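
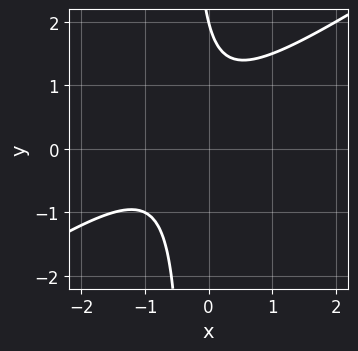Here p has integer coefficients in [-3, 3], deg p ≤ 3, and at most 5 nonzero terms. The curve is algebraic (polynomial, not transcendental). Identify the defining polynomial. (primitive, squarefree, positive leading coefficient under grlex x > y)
2*x^2 - 3*x*y + 2*x - y + 2

The degree is 2 — the shape is more complex than any degree-1 curve.
Against the integer gridlines: it misses every integer gridline on the x-axis; it crosses the y-axis at the gridline y = 2.
Putting this together gives p.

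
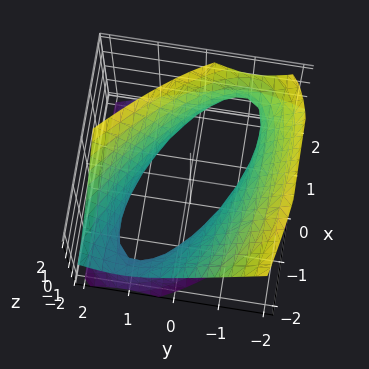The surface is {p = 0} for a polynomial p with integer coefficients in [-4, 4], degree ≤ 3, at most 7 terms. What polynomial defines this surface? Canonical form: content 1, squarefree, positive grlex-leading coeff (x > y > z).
x^2 + 3*x*y + 3*x*z + 3*y^2 - 3*z^2 - 3

Degree: the shape is more complex than any degree-1 surface, so deg p = 2.
Against the integer gridlines: among the integer gridlines, it crosses the y-axis at y ∈ {-1, 1}; no z-intercept at any integer in the box.
Putting this together gives p.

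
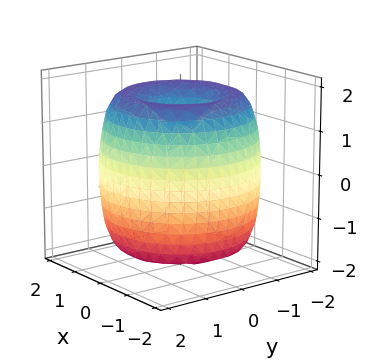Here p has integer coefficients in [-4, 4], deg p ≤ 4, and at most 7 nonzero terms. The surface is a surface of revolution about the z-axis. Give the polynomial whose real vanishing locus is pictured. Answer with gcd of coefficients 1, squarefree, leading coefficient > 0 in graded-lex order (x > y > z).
The degree is 4 — the shape is more complex than any degree-3 surface.
Symmetries: rotational symmetry about the z-axis ⇒ p depends on x, y only through x² + y².
Checking where it meets the axes: the z-axis gridline crossings are at z ∈ {-1, 1}; a circular section at z = -1 has radius between 1 and 2.
Solving for integer coefficients yields p as stated.

x^4 + 2*x^2*y^2 + y^4 - 3*x^2 - 3*y^2 + z^2 - 1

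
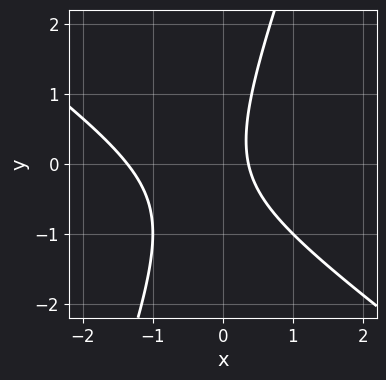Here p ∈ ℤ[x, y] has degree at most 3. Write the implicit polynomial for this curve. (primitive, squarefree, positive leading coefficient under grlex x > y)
2*x^2 + 2*x*y - y^2 + 2*x - 1

First, deg p = 2.
Next, against the integer gridlines: it misses every integer gridline on the y-axis.
Finally, putting this together gives p.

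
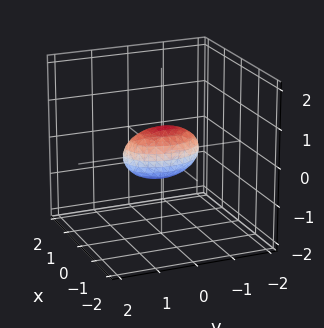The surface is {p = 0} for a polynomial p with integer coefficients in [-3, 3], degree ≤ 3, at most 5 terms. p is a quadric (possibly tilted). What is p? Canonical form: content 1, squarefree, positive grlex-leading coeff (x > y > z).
First, deg p = 2. A generic line meets the surface in up to 2 points.
Next, checking where it meets the axes: among the integer gridlines, it crosses the y-axis at y ∈ {-1, 1}.
Finally, assembling these constraints gives the stated polynomial.

2*x^2 + x*z + y^2 + 2*z^2 - 1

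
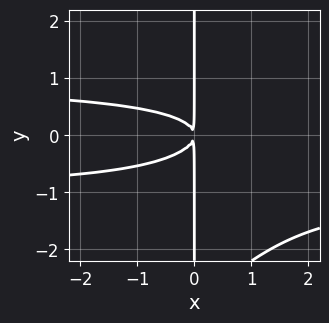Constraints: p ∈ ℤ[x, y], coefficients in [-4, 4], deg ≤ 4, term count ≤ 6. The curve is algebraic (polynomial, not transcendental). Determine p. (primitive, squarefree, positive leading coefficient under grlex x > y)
x^2*y^2 - x*y^3 - 3*x*y^2 - x^2

1. Degree: the shape is more complex than any degree-3 curve, so deg p = 4.
2. Reading off the gridlines: the visible y-axis segment lies entirely on the curve.
3. Solving for integer coefficients yields p as stated.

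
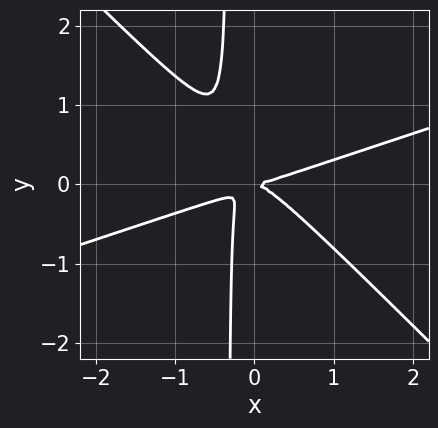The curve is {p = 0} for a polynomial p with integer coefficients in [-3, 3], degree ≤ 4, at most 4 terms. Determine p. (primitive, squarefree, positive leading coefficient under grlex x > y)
x^3 - 2*x^2*y - 3*x*y^2 - y^2

(a) deg p = 3. The shape is more complex than any degree-2 curve.
(b) Observable constraints: one x-axis crossing is at x = 0; it meets the y-axis at y = 0 (among the integer gridlines).
(c) These observations pin down the coefficients.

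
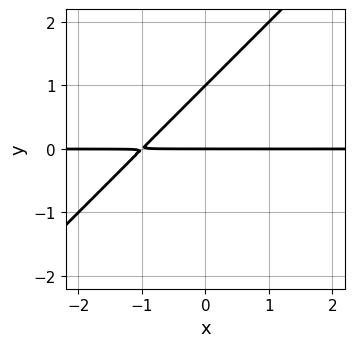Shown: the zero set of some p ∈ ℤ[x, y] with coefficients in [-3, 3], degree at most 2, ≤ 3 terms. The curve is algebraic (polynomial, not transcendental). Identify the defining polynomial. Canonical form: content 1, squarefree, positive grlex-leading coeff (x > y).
x*y - y^2 + y

1. deg p = 2. A generic line meets the curve in up to 2 points.
2. Reading off the gridlines: among the integer gridlines, it crosses the y-axis at y ∈ {0, 1}; the visible x-axis segment lies entirely on the curve.
3. Fitting integer coefficients to these (and the overall shape) gives p.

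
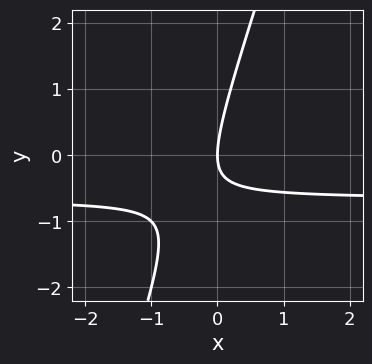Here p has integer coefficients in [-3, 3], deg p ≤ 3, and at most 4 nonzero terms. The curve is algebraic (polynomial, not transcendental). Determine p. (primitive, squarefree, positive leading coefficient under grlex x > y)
First, deg p = 2. No degree-1 curve has this shape.
Next, observable constraints: one y-axis crossing is at y = 0; it crosses the x-axis at the gridline x = 0.
Finally, fitting integer coefficients to these (and the overall shape) gives p.

3*x*y - y^2 + 2*x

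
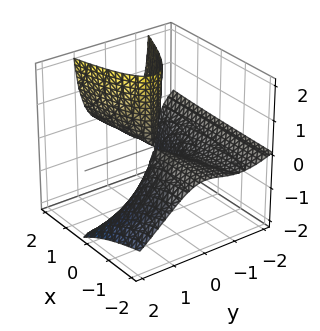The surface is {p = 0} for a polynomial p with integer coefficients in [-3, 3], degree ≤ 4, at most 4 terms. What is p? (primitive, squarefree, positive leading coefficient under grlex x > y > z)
y^3 + 2*y^2*z - 2*x*z + 2*y^2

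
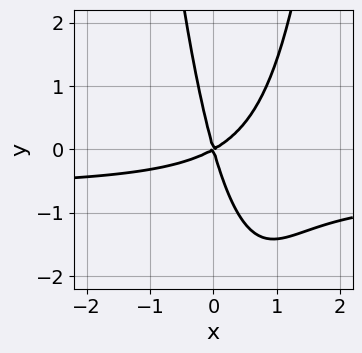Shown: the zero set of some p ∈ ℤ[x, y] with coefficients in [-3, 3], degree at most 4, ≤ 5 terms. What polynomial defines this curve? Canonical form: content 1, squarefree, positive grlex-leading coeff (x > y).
1. The degree is 3 — a generic line meets the curve in up to 3 points.
2. Observable constraints: it crosses the x-axis at the gridline x = 0; it crosses the y-axis at the gridline y = 0.
3. Matching integer coefficients to the picture gives p.

3*x^2*y + 2*x^2 - 3*x*y - y^2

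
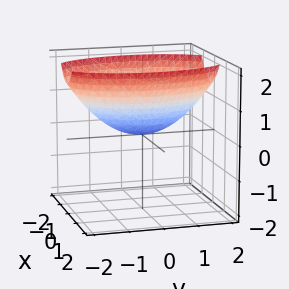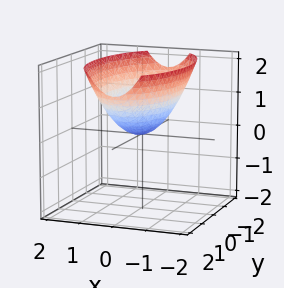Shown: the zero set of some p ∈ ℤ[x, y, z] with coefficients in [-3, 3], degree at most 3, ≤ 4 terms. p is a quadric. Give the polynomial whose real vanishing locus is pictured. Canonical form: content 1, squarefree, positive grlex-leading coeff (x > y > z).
3*x^2 + y^2 - 3*z

1. deg p = 2.
2. Symmetries: mirror symmetry y ↦ −y ⇒ only even powers of y; it's symmetric under x → −x, forcing even powers of x.
3. Against the integer gridlines: it meets the x-axis at x = 0 (among the integer gridlines); it meets the y-axis at y = 0 (among the integer gridlines); one z-axis crossing is at z = 0.
4. Putting this together gives p.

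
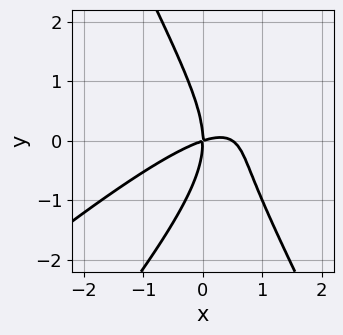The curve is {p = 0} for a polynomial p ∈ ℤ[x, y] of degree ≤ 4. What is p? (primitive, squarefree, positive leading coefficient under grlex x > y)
2*x^3 - 3*x^2*y + y^3 - x^2 + 3*x*y

Degree: a generic line meets the curve in up to 3 points, so deg p = 3.
From the axis intercepts and sections: it crosses the x-axis at the gridline x = 0; it crosses the y-axis at the gridline y = 0.
Fitting integer coefficients to these (and the overall shape) gives p.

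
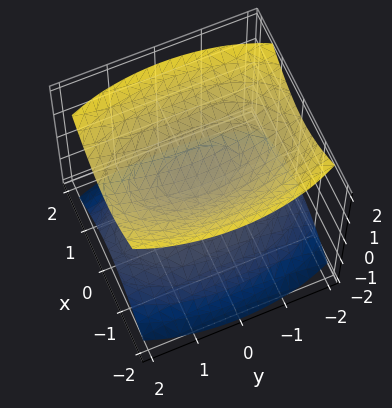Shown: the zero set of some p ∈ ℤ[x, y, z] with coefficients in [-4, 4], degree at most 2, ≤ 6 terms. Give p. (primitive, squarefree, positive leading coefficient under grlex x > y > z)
1. The picture has 2 separate pieces. They look like related sheets of one shape, so recover p as a whole.
2. deg p = 2. Two separate bowl-shaped sheets opening away from each other; a quadric.
3. Symmetries: the y ↦ −y reflection is a symmetry, so y appears only in even powers; the x ↦ −x reflection is a symmetry, so x appears only in even powers; mirror symmetry z ↦ −z ⇒ only even powers of z.
4. Against the integer gridlines: no y-intercept at any integer in the box; the surface avoids every integer x-axis point in the box.
5. These observations pin down the coefficients.

3*x^2 + y^2 - 3*z^2 + 1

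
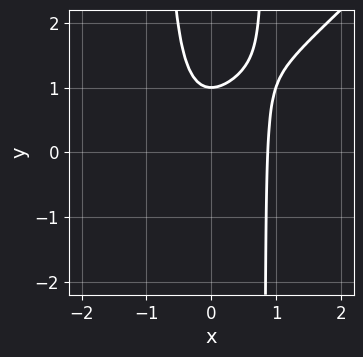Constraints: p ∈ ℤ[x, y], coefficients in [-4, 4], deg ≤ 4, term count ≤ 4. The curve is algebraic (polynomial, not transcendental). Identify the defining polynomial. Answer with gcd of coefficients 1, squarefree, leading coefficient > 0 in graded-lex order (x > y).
(a) Degree: a generic line meets the curve in up to 3 points, so deg p = 3.
(b) Reading off the gridlines: one y-axis crossing is at y = 1.
(c) Matching integer coefficients to the picture gives p.

3*x^3 - 3*x^2*y + 2*y - 2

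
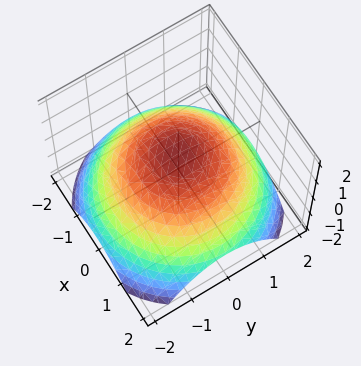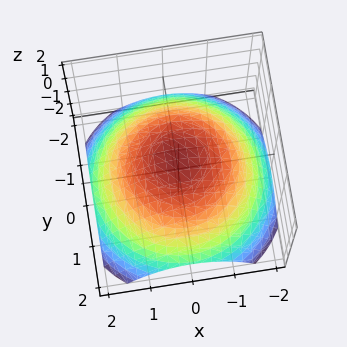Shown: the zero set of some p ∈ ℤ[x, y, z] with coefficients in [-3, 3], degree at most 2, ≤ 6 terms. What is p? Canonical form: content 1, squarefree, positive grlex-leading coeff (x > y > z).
The degree is 2 — a generic line meets the surface in up to 2 points.
By symmetry, every cross-section ⟂ z is a circle, so x, y appear only via x² + y².
Reading off the gridlines: a circular section at z = 0 has radius between 1 and 2; it meets the z-axis at z = 1 (among the integer gridlines).
Fitting integer coefficients to these (and the overall shape) gives p.

x^2 + y^2 + 2*z - 2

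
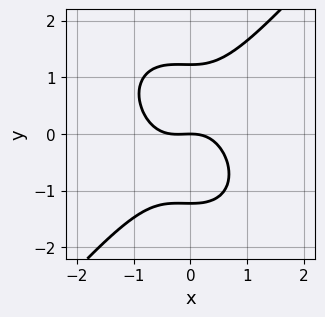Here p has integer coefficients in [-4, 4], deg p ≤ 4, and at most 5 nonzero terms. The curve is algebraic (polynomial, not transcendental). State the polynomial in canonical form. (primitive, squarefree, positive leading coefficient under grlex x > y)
First, deg p = 3.
Next, observable constraints: it crosses the x-axis at the gridline x = 0; it meets the y-axis at y = 0 (among the integer gridlines).
Finally, solving for integer coefficients yields p as stated.

3*x^3 - 2*y^3 + x^2 + 3*y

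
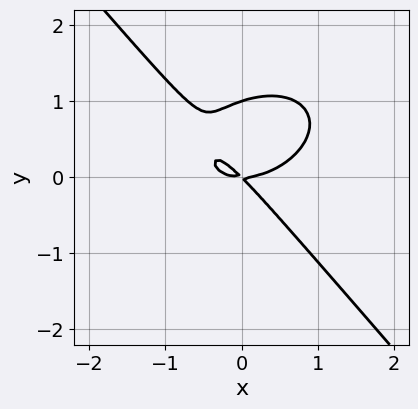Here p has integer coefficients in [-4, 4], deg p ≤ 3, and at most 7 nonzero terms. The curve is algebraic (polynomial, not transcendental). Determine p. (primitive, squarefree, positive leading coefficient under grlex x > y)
2*x^3 + 2*x*y^2 + 3*y^3 - 3*x*y - 3*y^2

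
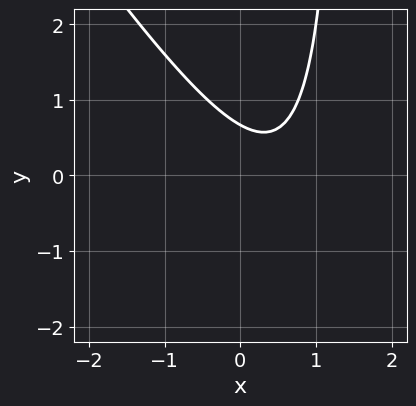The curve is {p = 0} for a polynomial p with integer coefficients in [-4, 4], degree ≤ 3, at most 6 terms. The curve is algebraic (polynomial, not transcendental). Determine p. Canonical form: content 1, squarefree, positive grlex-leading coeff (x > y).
3*x^2 + 2*x*y - 3*x - 3*y + 2

(a) Degree: a generic line meets the curve in up to 2 points, so deg p = 2.
(b) From the axis intercepts and sections: the curve avoids every integer x-axis point in the box.
(c) Matching integer coefficients to the picture gives p.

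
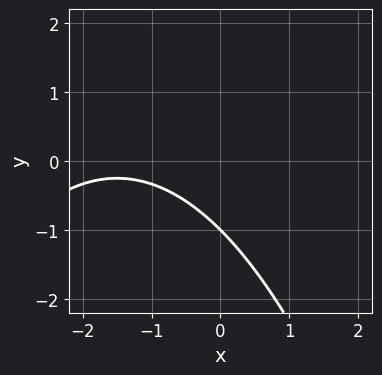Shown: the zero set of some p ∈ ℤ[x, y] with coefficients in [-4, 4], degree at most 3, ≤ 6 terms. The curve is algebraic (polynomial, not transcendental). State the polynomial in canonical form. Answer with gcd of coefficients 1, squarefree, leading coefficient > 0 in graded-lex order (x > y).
x^2 + 3*x + 3*y + 3

1. The degree is 2 — no degree-1 curve has this shape.
2. Against the integer gridlines: it meets the y-axis at y = -1 (among the integer gridlines); it misses every integer gridline on the x-axis.
3. Assembling these constraints gives the stated polynomial.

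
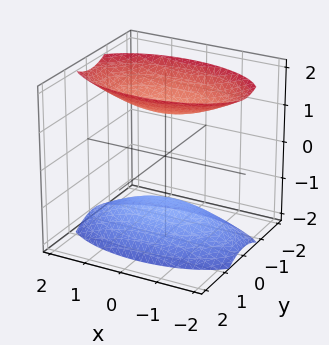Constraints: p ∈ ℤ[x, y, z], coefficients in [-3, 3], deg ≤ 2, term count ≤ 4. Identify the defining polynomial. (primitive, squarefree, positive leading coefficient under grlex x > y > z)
x^2 + 3*y^2 - 2*z^2 + 3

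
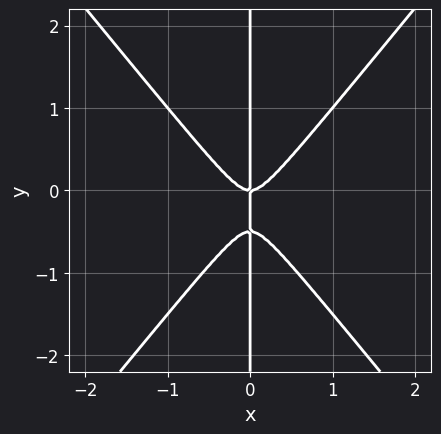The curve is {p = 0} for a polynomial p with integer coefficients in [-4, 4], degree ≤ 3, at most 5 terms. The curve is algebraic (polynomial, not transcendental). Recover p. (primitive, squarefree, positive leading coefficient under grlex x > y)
(a) Degree: no degree-2 curve has this shape, so deg p = 3.
(b) Reading off the gridlines: every point of the y-axis in the box is on the curve; it crosses the x-axis at the gridline x = 0.
(c) Matching integer coefficients to the picture gives p.

3*x^3 - 2*x*y^2 - x*y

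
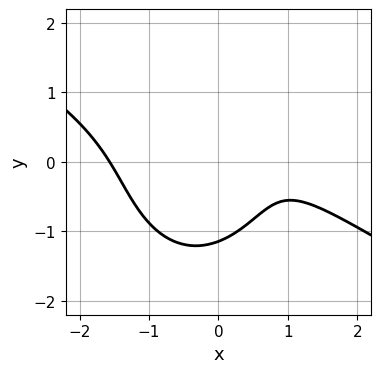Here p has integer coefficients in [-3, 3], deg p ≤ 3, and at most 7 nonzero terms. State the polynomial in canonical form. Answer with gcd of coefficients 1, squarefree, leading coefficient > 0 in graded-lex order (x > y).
2*x^3 + 3*x^2*y + 2*y^3 - 3*x + 3

1. deg p = 3. A generic line meets the curve in up to 3 points.
2. The integer polynomial consistent with all of this is the stated p.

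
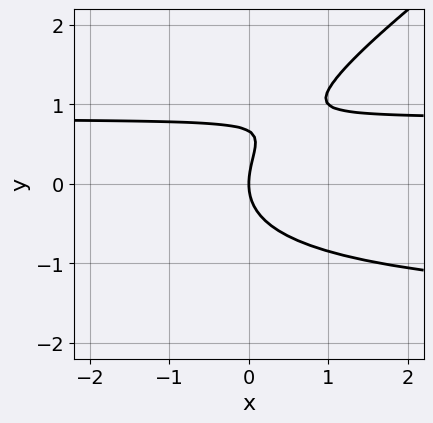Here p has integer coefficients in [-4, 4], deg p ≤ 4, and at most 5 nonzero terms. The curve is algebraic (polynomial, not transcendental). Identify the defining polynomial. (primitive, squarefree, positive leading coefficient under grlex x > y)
(a) deg p = 3.
(b) From the visible intercepts: it meets the x-axis at x = 0 (among the integer gridlines); it meets the y-axis at y = 0 (among the integer gridlines).
(c) Solving for integer coefficients yields p as stated.

2*x*y^2 - 3*y^3 + 2*x*y + 2*y^2 - 3*x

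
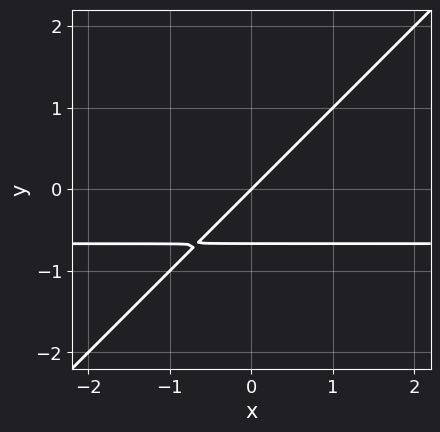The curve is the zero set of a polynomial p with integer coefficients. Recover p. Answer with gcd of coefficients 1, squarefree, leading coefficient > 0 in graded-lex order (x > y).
(a) Degree: no degree-1 curve has this shape, so deg p = 2.
(b) Observable constraints: one x-axis crossing is at x = 0; it crosses the y-axis at the gridline y = 0.
(c) These observations pin down the coefficients.

3*x*y - 3*y^2 + 2*x - 2*y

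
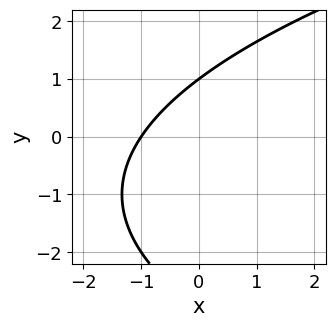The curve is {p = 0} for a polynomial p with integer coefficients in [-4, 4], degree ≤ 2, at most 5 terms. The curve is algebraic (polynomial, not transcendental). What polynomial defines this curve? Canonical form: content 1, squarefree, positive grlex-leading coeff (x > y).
y^2 - 3*x + 2*y - 3

First, deg p = 2.
Then, from the axis intercepts and sections: one x-axis crossing is at x = -1; one y-axis crossing is at y = 1.
Finally, fitting integer coefficients to these (and the overall shape) gives p.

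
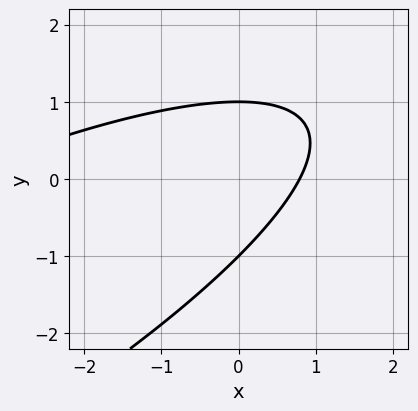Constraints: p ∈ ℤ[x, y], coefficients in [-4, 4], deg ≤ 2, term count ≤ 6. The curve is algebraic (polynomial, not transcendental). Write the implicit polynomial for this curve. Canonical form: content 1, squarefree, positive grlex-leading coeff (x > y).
x^2 - 3*x*y + 3*y^2 + 3*x - 3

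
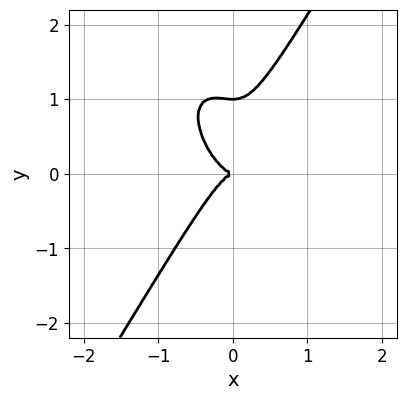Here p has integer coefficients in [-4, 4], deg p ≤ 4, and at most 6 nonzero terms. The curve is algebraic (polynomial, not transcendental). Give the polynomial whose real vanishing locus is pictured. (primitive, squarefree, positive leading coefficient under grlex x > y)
3*x^3 + x^2*y - y^3 + y^2

(a) The degree is 3 — the shape is more complex than any degree-2 curve.
(b) Checking where it meets the axes: one x-axis crossing is at x = 0; the y-axis gridline crossings are at y ∈ {0, 1}.
(c) Assembling these constraints gives the stated polynomial.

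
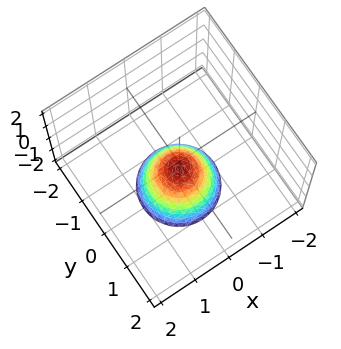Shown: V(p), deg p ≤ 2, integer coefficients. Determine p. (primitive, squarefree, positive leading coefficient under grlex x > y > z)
First, deg p = 2. A generic line meets the surface in up to 2 points.
Next, by symmetry, the surface is invariant under rotation about z: p = q(x² + y², z).
Then, from the axis intercepts and sections: no y-intercept at any integer in the box; a circular section at z = -2 has radius exactly 1; it misses every integer gridline on the x-axis.
Finally, fitting integer coefficients to these (and the overall shape) gives p.

3*x^2 + 3*y^2 + 2*z + 1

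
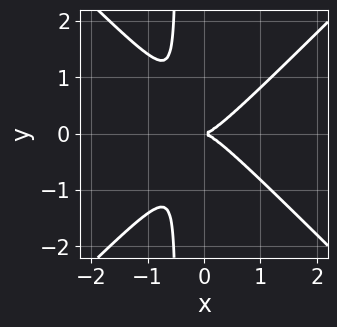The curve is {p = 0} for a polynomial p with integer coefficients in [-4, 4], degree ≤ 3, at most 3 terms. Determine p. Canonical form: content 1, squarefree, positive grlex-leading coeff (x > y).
1. deg p = 3.
2. Symmetries: the y ↦ −y reflection is a symmetry, so y appears only in even powers.
3. From the visible intercepts: it crosses the y-axis at the gridline y = 0; it meets the x-axis at x = 0 (among the integer gridlines).
4. Fitting integer coefficients to these (and the overall shape) gives p.

2*x^3 - 2*x*y^2 - y^2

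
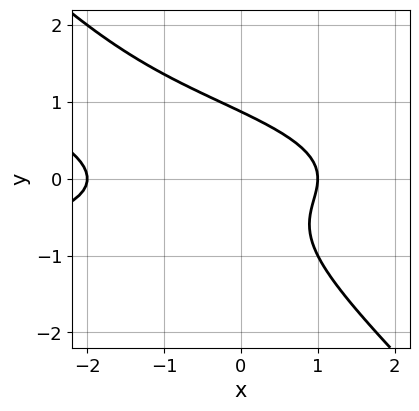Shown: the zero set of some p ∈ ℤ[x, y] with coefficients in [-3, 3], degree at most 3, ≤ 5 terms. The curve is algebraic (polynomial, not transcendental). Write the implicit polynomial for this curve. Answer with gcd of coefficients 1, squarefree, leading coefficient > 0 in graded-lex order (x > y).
3*x*y^2 + 3*y^3 + x^2 + x - 2

First, deg p = 3. The shape is more complex than any degree-2 curve.
Next, observable constraints: the x-axis gridline crossings are at x ∈ {-2, 1}.
Finally, together with the visible shape, these determine p as stated.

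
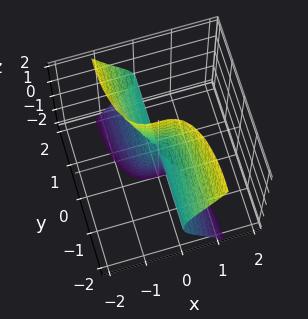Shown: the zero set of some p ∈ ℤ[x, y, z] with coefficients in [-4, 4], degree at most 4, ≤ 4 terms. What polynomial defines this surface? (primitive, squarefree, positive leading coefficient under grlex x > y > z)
(a) deg p = 3. No degree-2 surface has this shape.
(b) From the axis intercepts and sections: every point of the y-axis in the box is on the surface; the visible z-axis segment lies entirely on the surface; it meets the x-axis at x = 0 (among the integer gridlines).
(c) Solving for integer coefficients yields p as stated.

3*x^3 + x*y^2 + y*z^2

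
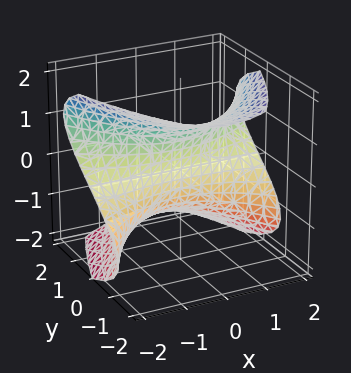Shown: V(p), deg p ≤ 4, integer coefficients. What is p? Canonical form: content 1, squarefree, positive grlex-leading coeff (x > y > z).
1. The degree is 3 — a generic line meets the surface in up to 3 points.
2. From the axis intercepts and sections: it crosses the y-axis at the gridline y = 0; every point of the x-axis in the box is on the surface; it crosses the z-axis at the gridline z = 0.
3. Solving for integer coefficients yields p as stated.

x^2*z - z^3 - 3*y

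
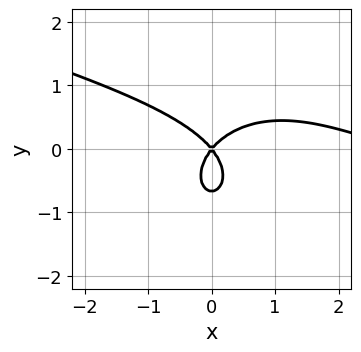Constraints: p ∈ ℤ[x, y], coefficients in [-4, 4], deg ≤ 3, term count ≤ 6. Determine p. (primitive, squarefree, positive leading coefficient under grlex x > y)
x^3 + 3*x^2*y + 3*y^3 - 3*x^2 + 2*y^2

First, deg p = 3. The shape is more complex than any degree-2 curve.
Then, observable constraints: it meets the x-axis at x = 0 (among the integer gridlines); it crosses the y-axis at the gridline y = 0.
Finally, solving for integer coefficients yields p as stated.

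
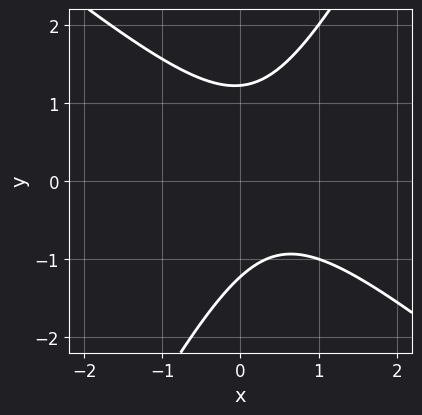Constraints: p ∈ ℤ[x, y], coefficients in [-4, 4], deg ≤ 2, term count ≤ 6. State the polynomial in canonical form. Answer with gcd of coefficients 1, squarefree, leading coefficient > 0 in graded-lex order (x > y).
3*x^2 + 2*x*y - 2*y^2 - 2*x + 3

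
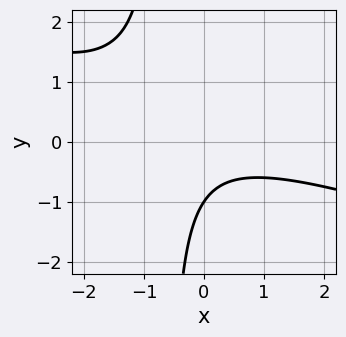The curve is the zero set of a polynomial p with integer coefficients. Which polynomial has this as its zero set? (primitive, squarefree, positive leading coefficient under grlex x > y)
x^2 + 3*x*y + 2*y + 2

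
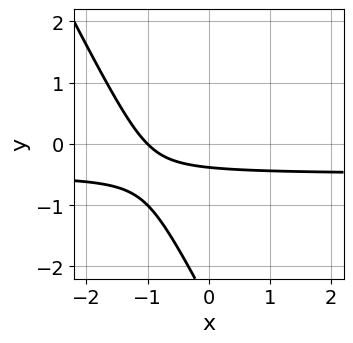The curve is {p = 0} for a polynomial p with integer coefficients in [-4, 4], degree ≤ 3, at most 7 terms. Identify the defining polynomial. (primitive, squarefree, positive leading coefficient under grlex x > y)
1. Degree: the shape is more complex than any degree-1 curve, so deg p = 2.
2. Observable constraints: it crosses the x-axis at the gridline x = -1.
3. Solving for integer coefficients yields p as stated.

2*x*y + y^2 + x + 3*y + 1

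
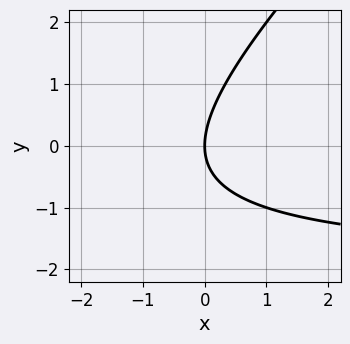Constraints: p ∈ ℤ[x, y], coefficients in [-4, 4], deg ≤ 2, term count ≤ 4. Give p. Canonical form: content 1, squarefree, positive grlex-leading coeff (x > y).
x*y - y^2 + 2*x

(a) The degree is 2 — no degree-1 curve has this shape.
(b) Reading off the gridlines: it meets the x-axis at x = 0 (among the integer gridlines); it crosses the y-axis at the gridline y = 0.
(c) Assembling these constraints gives the stated polynomial.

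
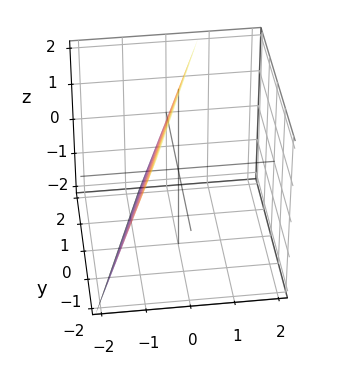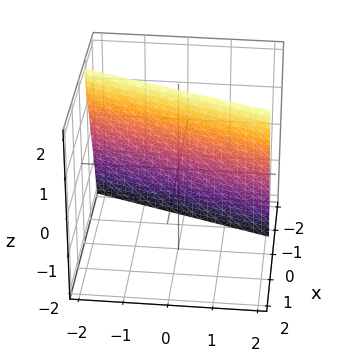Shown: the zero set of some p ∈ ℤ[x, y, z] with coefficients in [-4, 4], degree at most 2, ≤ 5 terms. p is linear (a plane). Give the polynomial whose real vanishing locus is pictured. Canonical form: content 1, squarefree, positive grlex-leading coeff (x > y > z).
3*x - y - z + 2

1. The degree is 1 — every cross-section is a straight line — this is a plane.
2. From the visible intercepts: it crosses the y-axis at the gridline y = 2; it crosses the z-axis at the gridline z = 2.
3. Fitting integer coefficients to these (and the overall shape) gives p.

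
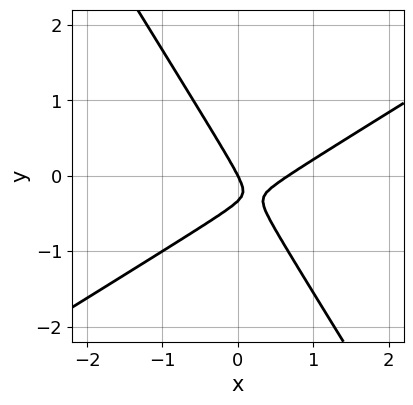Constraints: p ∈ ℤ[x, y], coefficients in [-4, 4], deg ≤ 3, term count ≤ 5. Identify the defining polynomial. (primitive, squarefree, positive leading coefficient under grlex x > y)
1. The degree is 2 — no degree-1 curve has this shape.
2. Reading off the gridlines: one x-axis crossing is at x = 0; it crosses the y-axis at the gridline y = 0.
3. The integer polynomial consistent with all of this is the stated p.

3*x^2 - 3*x*y - 3*y^2 - 2*x - y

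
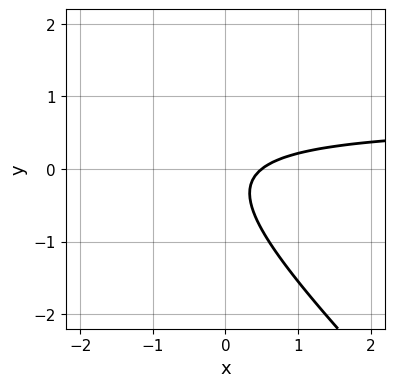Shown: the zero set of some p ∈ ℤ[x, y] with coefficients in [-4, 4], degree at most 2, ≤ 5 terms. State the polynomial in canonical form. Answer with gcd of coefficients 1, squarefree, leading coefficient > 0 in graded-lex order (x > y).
3*x*y + 3*y^2 - 2*x + y + 1

The degree is 2 — a generic line meets the curve in up to 2 points.
Checking where it meets the axes: it misses every integer gridline on the y-axis.
The integer polynomial consistent with all of this is the stated p.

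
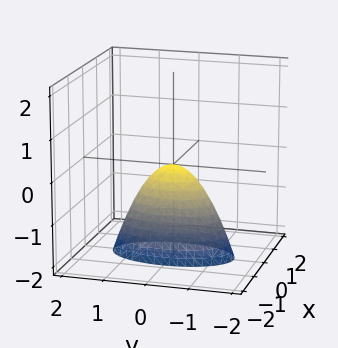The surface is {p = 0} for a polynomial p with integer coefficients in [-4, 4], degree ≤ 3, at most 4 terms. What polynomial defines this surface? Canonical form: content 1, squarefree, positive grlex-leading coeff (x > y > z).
1. deg p = 2. A single bowl opening along one axis; a quadric.
2. Symmetries: mirror symmetry y ↦ −y ⇒ only even powers of y; the x ↦ −x reflection is a symmetry, so x appears only in even powers.
3. Reading off the gridlines: it meets the z-axis at z = 0 (among the integer gridlines); it crosses the x-axis at the gridline x = 0; it meets the y-axis at y = 0 (among the integer gridlines).
4. Matching integer coefficients to the picture gives p.

3*x^2 + y^2 + z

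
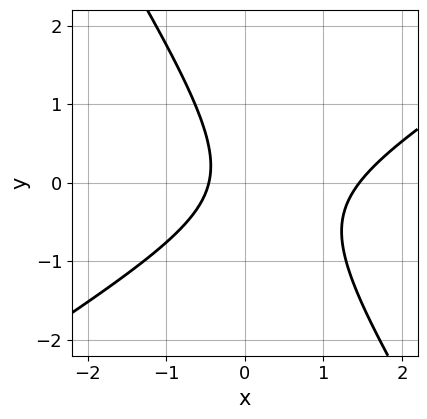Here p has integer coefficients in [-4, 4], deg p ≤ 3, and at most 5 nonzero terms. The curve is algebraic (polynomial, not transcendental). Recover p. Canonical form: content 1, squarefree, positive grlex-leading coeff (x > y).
deg p = 2. A generic line meets the curve in up to 2 points.
Against the integer gridlines: it misses every integer gridline on the y-axis.
Putting this together gives p.

3*x^2 - 3*x*y - 3*y^2 - 3*x - 2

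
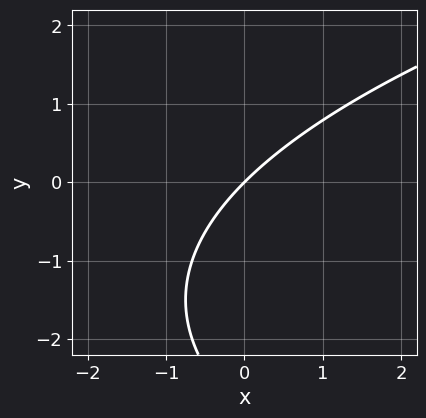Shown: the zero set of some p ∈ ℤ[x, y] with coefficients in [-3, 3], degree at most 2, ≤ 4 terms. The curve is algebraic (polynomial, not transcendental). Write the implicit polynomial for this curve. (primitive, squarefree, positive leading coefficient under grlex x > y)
y^2 - 3*x + 3*y

First, degree: a generic line meets the curve in up to 2 points, so deg p = 2.
Then, checking where it meets the axes: one x-axis crossing is at x = 0; it meets the y-axis at y = 0 (among the integer gridlines).
Finally, putting this together gives p.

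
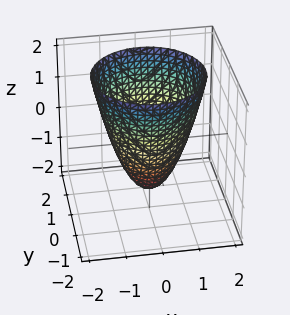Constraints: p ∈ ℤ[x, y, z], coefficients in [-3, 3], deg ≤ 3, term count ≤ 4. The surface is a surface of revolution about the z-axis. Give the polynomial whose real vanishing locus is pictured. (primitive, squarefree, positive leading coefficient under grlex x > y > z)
3*x^2 + 3*y^2 - 2*z - 3

Degree: no degree-1 surface has this shape, so deg p = 2.
Symmetry: the z-axis is an axis of rotation, so x and y enter only as x² + y².
Checking where it meets the axes: a circular section at z = -1 has radius between 0 and 1; the x-axis gridline crossings are at x ∈ {-1, 1}.
These observations pin down the coefficients. Check: (0, -1, 0) on the y-axis lies on the surface, and p(0, -1, 0) = 0. ✓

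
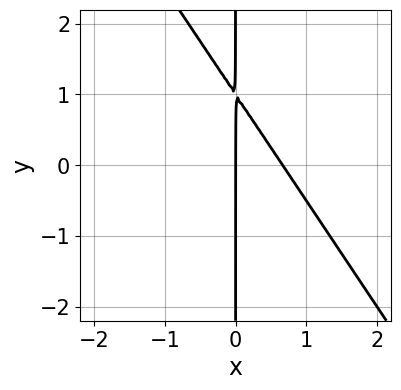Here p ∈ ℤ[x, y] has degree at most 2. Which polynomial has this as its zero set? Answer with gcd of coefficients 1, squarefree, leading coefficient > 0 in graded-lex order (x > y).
3*x^2 + 2*x*y - 2*x

First, the degree is 2 — a generic line meets the curve in up to 2 points.
Then, checking where it meets the axes: the visible y-axis segment lies entirely on the curve; it crosses the x-axis at the gridline x = 0.
Finally, these observations pin down the coefficients.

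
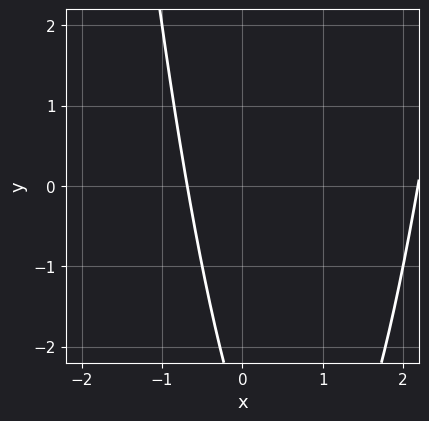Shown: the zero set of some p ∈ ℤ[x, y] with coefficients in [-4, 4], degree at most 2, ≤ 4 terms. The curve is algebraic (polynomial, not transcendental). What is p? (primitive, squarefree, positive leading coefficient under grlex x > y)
The degree is 2 — the shape is more complex than any degree-1 curve.
Reading off the gridlines: it misses every integer gridline on the y-axis.
Together with the visible shape, these determine p as stated.

2*x^2 - 3*x - y - 3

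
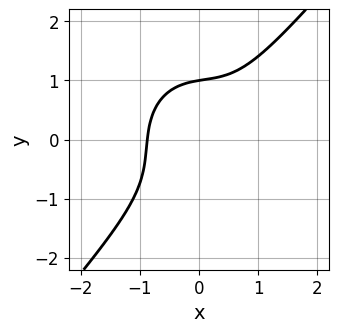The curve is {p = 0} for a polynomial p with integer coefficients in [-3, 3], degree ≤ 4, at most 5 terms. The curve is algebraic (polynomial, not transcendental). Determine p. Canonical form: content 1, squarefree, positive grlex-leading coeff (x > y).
3*x^3 - x^2*y + x*y^2 - 2*y^3 + 2

First, degree: the shape is more complex than any degree-2 curve, so deg p = 3.
Then, observable constraints: one y-axis crossing is at y = 1.
Finally, fitting integer coefficients to these (and the overall shape) gives p.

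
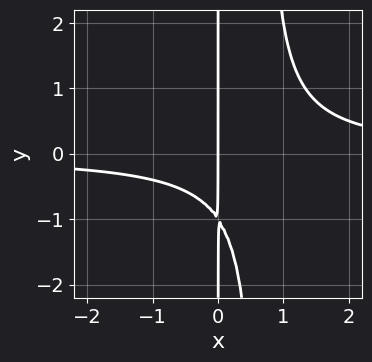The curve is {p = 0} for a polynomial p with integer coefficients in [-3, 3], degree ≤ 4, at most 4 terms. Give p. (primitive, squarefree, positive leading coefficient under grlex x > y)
3*x^2*y - 2*x*y - 2*x

First, deg p = 3. No degree-2 curve has this shape.
Next, from the axis intercepts and sections: the visible y-axis segment lies entirely on the curve; one x-axis crossing is at x = 0.
Finally, these observations pin down the coefficients.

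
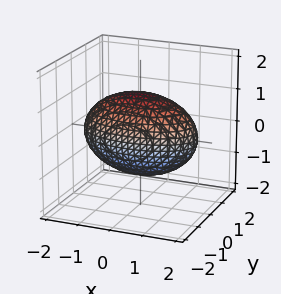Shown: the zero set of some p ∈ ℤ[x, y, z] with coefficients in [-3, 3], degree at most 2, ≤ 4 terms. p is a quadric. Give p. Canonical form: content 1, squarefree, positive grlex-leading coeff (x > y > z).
x^2 + 3*y^2 + 2*z^2 - 3

1. The degree is 2 — bounded and convex; a quadric.
2. Symmetries: mirror symmetry z ↦ −z ⇒ only even powers of z; it's symmetric under x → −x, forcing even powers of x; the y ↦ −y reflection is a symmetry, so y appears only in even powers.
3. Checking where it meets the axes: the y-axis gridline crossings are at y ∈ {-1, 1}.
4. Fitting integer coefficients to these (and the overall shape) gives p.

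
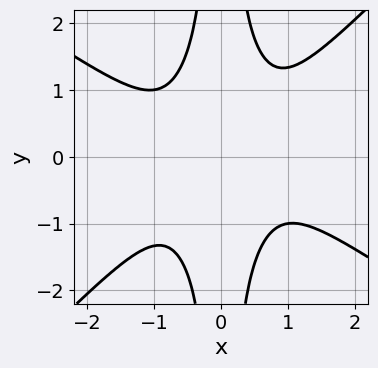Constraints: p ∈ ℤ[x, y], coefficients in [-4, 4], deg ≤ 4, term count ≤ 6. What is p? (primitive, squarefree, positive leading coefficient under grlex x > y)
2*x^4 + x^3*y - 3*x^2*y^2 + 2

Degree: a generic line meets the curve in up to 4 points, so deg p = 4.
Against the integer gridlines: it misses every integer gridline on the x-axis; no y-intercept at any integer in the box.
Matching integer coefficients to the picture gives p.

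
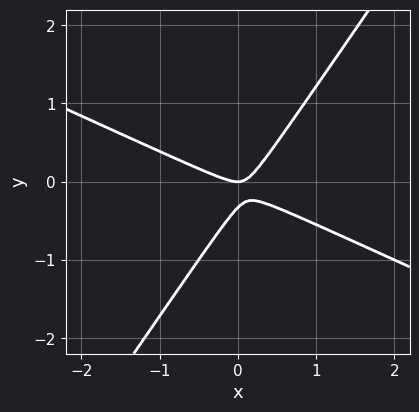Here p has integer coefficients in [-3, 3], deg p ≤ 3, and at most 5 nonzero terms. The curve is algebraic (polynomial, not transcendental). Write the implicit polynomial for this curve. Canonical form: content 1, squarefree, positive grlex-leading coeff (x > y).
2*x^2 + 3*x*y - 3*y^2 - y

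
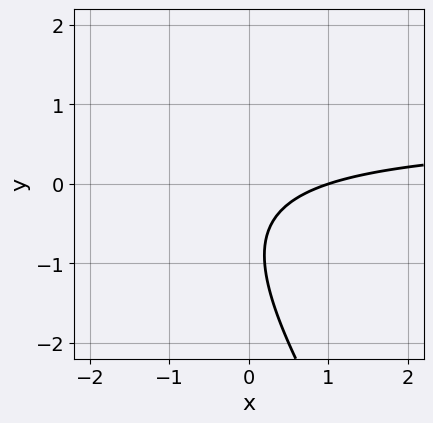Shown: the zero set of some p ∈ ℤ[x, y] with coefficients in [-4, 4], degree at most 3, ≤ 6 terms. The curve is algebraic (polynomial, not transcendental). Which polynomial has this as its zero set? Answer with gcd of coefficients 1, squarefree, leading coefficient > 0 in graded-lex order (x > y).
3*x*y + 2*y^2 - 2*x + 3*y + 2

First, degree: the shape is more complex than any degree-1 curve, so deg p = 2.
Next, reading off the gridlines: no y-intercept at any integer in the box; it meets the x-axis at x = 1 (among the integer gridlines).
Finally, fitting integer coefficients to these (and the overall shape) gives p.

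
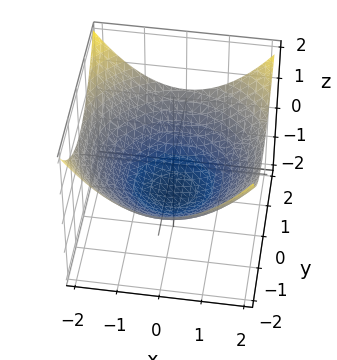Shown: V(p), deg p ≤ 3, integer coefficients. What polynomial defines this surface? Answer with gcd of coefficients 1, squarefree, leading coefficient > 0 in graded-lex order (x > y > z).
First, the degree is 2 — the shape is more complex than any degree-1 surface.
Next, symmetries: rotational symmetry about the z-axis ⇒ p depends on x, y only through x² + y².
Next, observable constraints: it meets the z-axis at z = -1 (among the integer gridlines); a circular section at z = 0 has radius between 1 and 2.
Finally, fitting integer coefficients to these (and the overall shape) gives p.

x^2 + y^2 - 3*z - 3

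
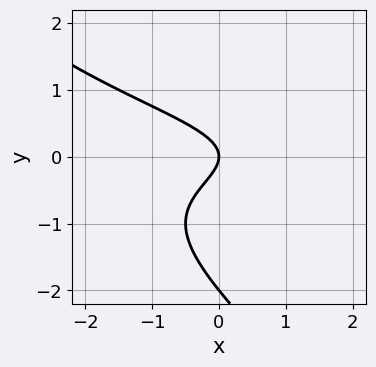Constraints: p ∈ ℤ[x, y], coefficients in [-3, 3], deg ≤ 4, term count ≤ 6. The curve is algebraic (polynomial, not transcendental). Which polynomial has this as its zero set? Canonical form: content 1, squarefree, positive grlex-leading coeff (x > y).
x*y^2 + y^3 + 2*y^2 + x

1. deg p = 3. The shape is more complex than any degree-2 curve.
2. Reading off the gridlines: the y-axis gridline crossings are at y ∈ {-2, 0}; one x-axis crossing is at x = 0.
3. Fitting integer coefficients to these (and the overall shape) gives p.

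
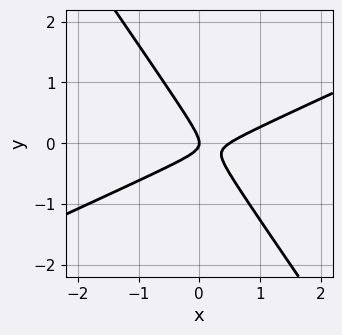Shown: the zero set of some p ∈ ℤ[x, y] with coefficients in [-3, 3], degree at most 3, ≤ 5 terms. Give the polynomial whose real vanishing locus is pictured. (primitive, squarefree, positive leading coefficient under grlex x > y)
deg p = 2. A generic line meets the curve in up to 2 points.
Against the integer gridlines: one x-axis crossing is at x = 0; it meets the y-axis at y = 0 (among the integer gridlines).
Fitting integer coefficients to these (and the overall shape) gives p.

2*x^2 - 3*x*y - 3*y^2 - x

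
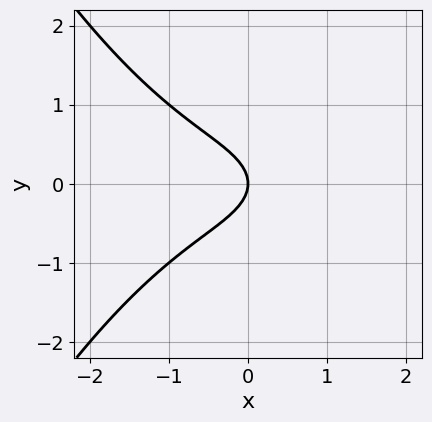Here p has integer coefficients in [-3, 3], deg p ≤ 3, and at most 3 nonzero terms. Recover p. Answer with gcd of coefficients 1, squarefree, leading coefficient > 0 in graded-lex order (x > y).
x^3 + 3*y^2 + 2*x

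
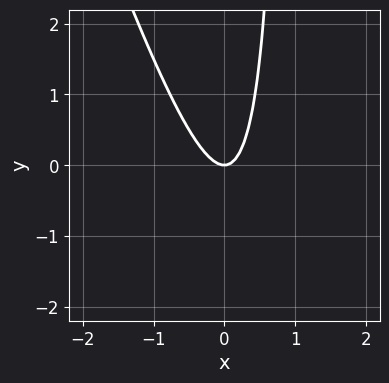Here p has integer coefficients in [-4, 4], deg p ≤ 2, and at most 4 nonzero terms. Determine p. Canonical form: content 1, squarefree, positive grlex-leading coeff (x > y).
3*x^2 + x*y - y

1. deg p = 2. The shape is more complex than any degree-1 curve.
2. Reading off the gridlines: it crosses the x-axis at the gridline x = 0; it crosses the y-axis at the gridline y = 0.
3. Fitting integer coefficients to these (and the overall shape) gives p.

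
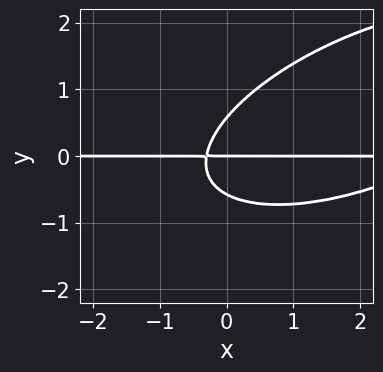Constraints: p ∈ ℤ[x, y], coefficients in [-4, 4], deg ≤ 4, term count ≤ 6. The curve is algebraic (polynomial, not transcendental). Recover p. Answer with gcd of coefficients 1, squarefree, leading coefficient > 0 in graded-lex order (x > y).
x^2*y - 2*x*y^2 + 3*y^3 - 3*x*y - y

1. Degree: no degree-2 curve has this shape, so deg p = 3.
2. From the visible intercepts: it crosses the y-axis at the gridline y = 0; every point of the x-axis in the box is on the curve.
3. Fitting integer coefficients to these (and the overall shape) gives p.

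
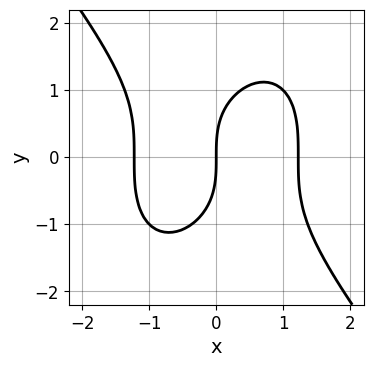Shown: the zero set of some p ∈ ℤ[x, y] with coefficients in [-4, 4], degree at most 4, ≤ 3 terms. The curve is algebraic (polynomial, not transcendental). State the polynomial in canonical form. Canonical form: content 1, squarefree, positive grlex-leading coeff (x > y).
2*x^3 + y^3 - 3*x

First, degree: no degree-2 curve has this shape, so deg p = 3.
Next, reading off the gridlines: it crosses the x-axis at the gridline x = 0; it crosses the y-axis at the gridline y = 0.
Finally, putting this together gives p.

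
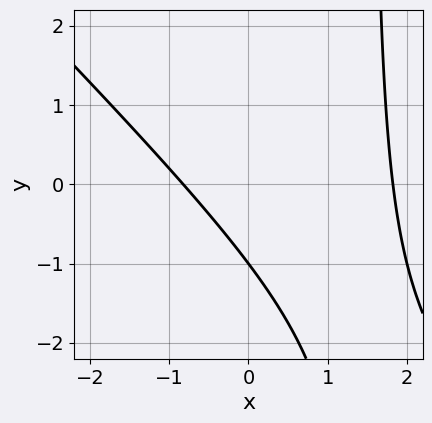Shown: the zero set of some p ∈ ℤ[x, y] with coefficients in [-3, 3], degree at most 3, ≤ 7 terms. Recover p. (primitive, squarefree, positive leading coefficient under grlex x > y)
1. deg p = 2.
2. Checking where it meets the axes: one y-axis crossing is at y = -1.
3. Solving for integer coefficients yields p as stated.

2*x^2 + 2*x*y - 2*x - 3*y - 3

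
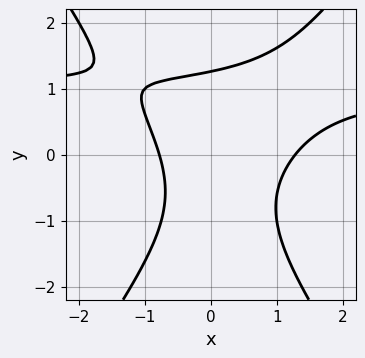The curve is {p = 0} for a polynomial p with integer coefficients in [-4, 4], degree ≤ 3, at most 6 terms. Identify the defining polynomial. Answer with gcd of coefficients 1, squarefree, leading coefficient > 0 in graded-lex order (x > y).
2*x^2*y - y^3 - 2*x^2 + x + 2

1. deg p = 3.
2. Solving for integer coefficients yields p as stated.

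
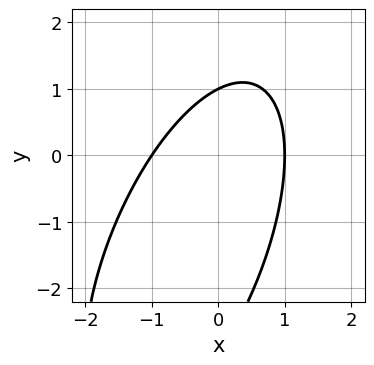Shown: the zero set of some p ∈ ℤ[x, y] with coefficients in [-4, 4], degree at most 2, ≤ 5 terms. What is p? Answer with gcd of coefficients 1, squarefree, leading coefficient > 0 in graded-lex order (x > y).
First, deg p = 2. The shape is more complex than any degree-1 curve.
Then, checking where it meets the axes: one y-axis crossing is at y = 1; among the integer gridlines, it crosses the x-axis at x ∈ {-1, 1}.
Finally, matching integer coefficients to the picture gives p.

3*x^2 - 2*x*y + y^2 + 2*y - 3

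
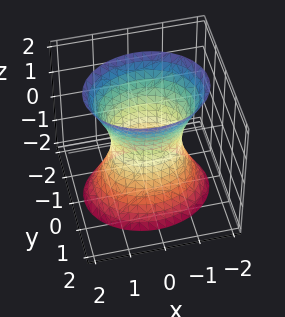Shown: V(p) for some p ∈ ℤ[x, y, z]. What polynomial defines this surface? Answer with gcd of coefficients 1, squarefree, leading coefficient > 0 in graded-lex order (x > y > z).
First, degree: one connected sheet with a waist; a quadric, so deg p = 2.
Next, symmetries: mirror symmetry x ↦ −x ⇒ only even powers of x; mirror symmetry z ↦ −z ⇒ only even powers of z; it's symmetric under y → −y, forcing even powers of y.
Next, from the visible intercepts: no z-intercept at any integer in the box; the x-axis gridline crossings are at x ∈ {-1, 1}.
Finally, solving for integer coefficients yields p as stated.

2*x^2 + 3*y^2 - z^2 - 2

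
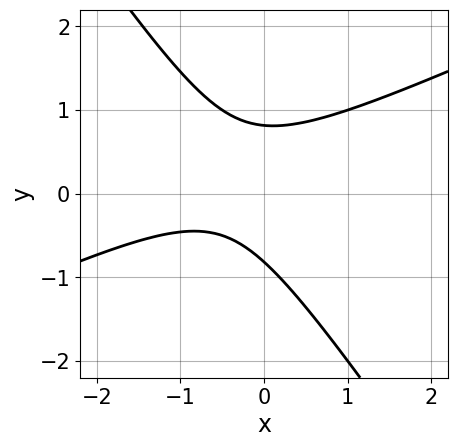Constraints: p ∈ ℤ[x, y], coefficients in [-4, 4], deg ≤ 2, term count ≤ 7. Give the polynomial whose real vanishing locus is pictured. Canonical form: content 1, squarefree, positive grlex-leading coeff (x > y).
2*x^2 - 3*x*y - 3*y^2 + 2*x + 2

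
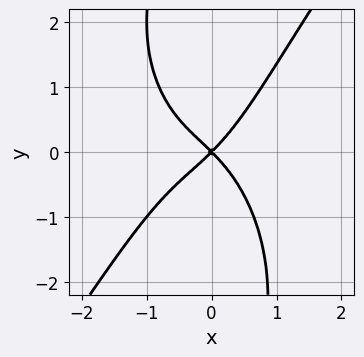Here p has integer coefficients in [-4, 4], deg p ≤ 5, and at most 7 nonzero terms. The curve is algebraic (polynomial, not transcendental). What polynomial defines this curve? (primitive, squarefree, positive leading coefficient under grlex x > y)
1. deg p = 4. No degree-3 curve has this shape.
2. Reading off the gridlines: one x-axis crossing is at x = 0; one y-axis crossing is at y = 0.
3. Fitting integer coefficients to these (and the overall shape) gives p.

3*x^4 - x*y^3 + 2*x^3 + 3*x^2 - 3*y^2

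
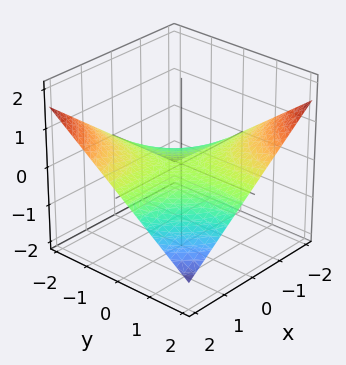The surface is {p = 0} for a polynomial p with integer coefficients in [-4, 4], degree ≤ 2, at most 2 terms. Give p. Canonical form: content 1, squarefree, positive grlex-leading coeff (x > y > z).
x*y + 3*z

deg p = 2.
From the visible intercepts: the visible x-axis segment lies entirely on the surface; it meets the z-axis at z = 0 (among the integer gridlines); the visible y-axis segment lies entirely on the surface.
Fitting integer coefficients to these (and the overall shape) gives p.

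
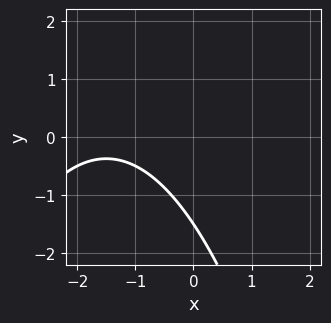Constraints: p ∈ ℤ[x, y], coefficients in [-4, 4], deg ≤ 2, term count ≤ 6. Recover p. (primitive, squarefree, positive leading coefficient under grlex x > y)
1. deg p = 2. A generic line meets the curve in up to 2 points.
2. Checking where it meets the axes: it misses every integer gridline on the x-axis.
3. Putting this together gives p.

x^2 + 3*x + 2*y + 3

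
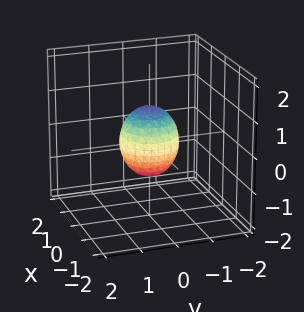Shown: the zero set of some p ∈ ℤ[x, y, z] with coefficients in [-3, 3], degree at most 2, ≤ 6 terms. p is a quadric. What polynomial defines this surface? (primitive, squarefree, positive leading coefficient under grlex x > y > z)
1. The degree is 2 — bounded and convex; a quadric.
2. Symmetries: the surface is invariant under rotation about z: p = q(x² + y², z); mirror symmetry z ↦ −z ⇒ only even powers of z.
3. Observable constraints: among the integer gridlines, it crosses the z-axis at z ∈ {-1, 1}; a circular section at z = 0 has radius between 0 and 1.
4. Solving for integer coefficients yields p as stated.

3*x^2 + 3*y^2 + 2*z^2 - 2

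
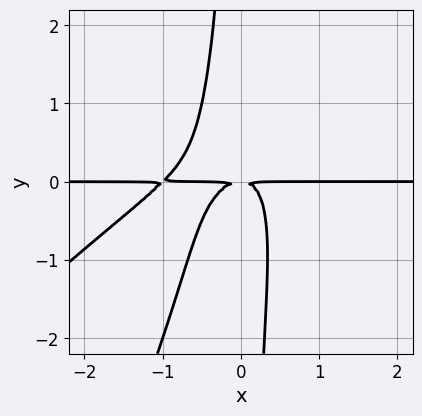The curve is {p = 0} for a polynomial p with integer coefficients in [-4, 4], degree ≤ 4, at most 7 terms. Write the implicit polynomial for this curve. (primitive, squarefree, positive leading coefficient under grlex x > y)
1. deg p = 4. The shape is more complex than any degree-3 curve.
2. Reading off the gridlines: the visible x-axis segment lies entirely on the curve.
3. The integer polynomial consistent with all of this is the stated p.

2*x^3*y - 3*x^2*y^2 + x*y^3 + 2*x^2*y + y^2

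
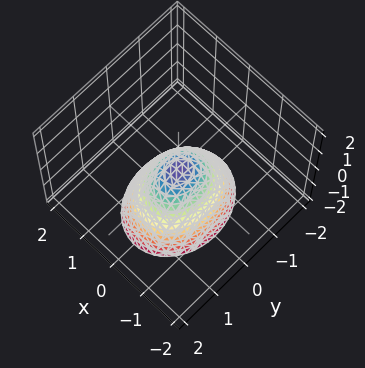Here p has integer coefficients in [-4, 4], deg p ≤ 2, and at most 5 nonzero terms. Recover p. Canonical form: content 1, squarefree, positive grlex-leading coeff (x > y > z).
3*x^2 + 2*y^2 + 2*z

1. The degree is 2 — a paraboloid; a quadric.
2. Symmetries: it's symmetric under x → −x, forcing even powers of x; it's symmetric under y → −y, forcing even powers of y.
3. Against the integer gridlines: one y-axis crossing is at y = 0; it crosses the z-axis at the gridline z = 0.
4. Solving for integer coefficients yields p as stated.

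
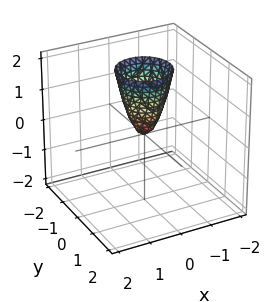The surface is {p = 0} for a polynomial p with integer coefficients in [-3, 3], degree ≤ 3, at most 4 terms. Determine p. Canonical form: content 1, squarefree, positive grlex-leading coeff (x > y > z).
3*x^2 + 3*y^2 - z

1. deg p = 2. A single bowl opening along one axis; a quadric.
2. Symmetries: rotational symmetry about the z-axis ⇒ p depends on x, y only through x² + y².
3. Reading off the gridlines: one x-axis crossing is at x = 0; it meets the y-axis at y = 0 (among the integer gridlines).
4. Putting this together gives p.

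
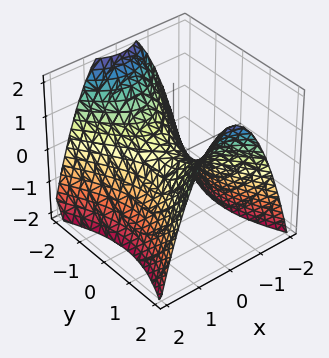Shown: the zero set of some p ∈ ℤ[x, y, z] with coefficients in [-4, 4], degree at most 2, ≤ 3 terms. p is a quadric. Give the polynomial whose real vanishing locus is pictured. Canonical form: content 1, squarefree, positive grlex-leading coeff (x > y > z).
(a) Degree: a hyperbolic paraboloid; a quadric, so deg p = 2.
(b) Symmetries: the y ↦ −y reflection is a symmetry, so y appears only in even powers; mirror symmetry x ↦ −x ⇒ only even powers of x.
(c) Against the integer gridlines: it crosses the x-axis at the gridline x = 0; it crosses the y-axis at the gridline y = 0; one z-axis crossing is at z = 0.
(d) Solving for integer coefficients yields p as stated.

2*x^2 - y^2 + 2*z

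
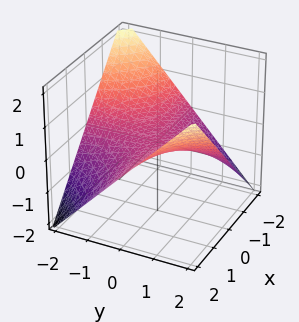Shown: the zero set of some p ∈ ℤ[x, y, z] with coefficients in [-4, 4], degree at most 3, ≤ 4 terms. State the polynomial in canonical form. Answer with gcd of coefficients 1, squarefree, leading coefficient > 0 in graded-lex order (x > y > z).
x*y - 2*z

First, degree: a saddle surface; a quadric, so deg p = 2.
Then, from the axis intercepts and sections: it meets the z-axis at z = 0 (among the integer gridlines); every point of the y-axis in the box is on the surface; the visible x-axis segment lies entirely on the surface.
Finally, these observations pin down the coefficients.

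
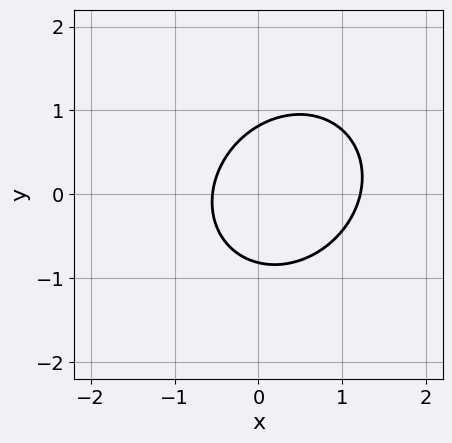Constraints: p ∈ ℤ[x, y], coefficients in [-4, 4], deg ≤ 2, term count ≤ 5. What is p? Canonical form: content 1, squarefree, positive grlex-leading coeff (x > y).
3*x^2 - x*y + 3*y^2 - 2*x - 2

1. The degree is 2 — no degree-1 curve has this shape.
2. Putting this together gives p.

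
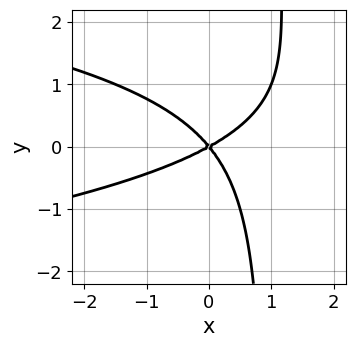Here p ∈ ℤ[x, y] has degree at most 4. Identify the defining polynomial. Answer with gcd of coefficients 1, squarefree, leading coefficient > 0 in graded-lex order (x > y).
3*x*y^2 + 2*x^2 - 2*x*y - 3*y^2

(a) Degree: a generic line meets the curve in up to 3 points, so deg p = 3.
(b) Checking where it meets the axes: it crosses the y-axis at the gridline y = 0; it meets the x-axis at x = 0 (among the integer gridlines).
(c) The integer polynomial consistent with all of this is the stated p.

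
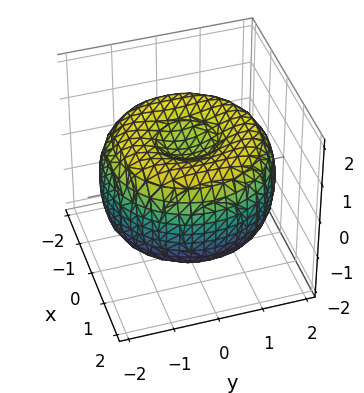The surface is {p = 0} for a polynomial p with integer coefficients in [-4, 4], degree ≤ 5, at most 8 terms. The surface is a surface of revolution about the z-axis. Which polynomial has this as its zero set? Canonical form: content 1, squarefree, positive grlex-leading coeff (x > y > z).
x^4 + 2*x^2*y^2 + y^4 - 3*x^2 - 3*y^2 + 3*z^2 - 2

Degree: the shape is more complex than any degree-3 surface, so deg p = 4.
Symmetry: every cross-section ⟂ z is a circle, so x, y appear only via x² + y².
Reading off the gridlines: a circular section at z = 0 has radius between 1 and 2.
Matching integer coefficients to the picture gives p.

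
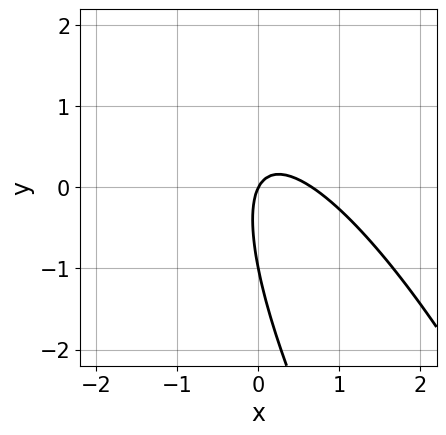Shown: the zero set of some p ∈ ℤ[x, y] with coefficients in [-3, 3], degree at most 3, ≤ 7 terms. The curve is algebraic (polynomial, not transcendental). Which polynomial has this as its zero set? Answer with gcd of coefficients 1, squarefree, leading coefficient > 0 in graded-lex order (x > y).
3*x^2 + 3*x*y + y^2 - 2*x + y

Degree: the shape is more complex than any degree-1 curve, so deg p = 2.
Observable constraints: it crosses the x-axis at the gridline x = 0; among the integer gridlines, it crosses the y-axis at y ∈ {-1, 0}.
Together with the visible shape, these determine p as stated.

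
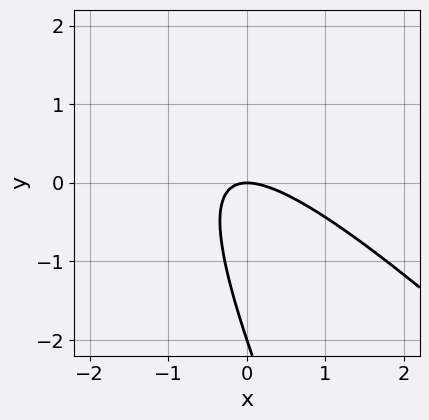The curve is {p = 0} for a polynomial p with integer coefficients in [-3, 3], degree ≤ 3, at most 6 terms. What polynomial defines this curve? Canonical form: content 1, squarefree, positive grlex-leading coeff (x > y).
2*x^2 + 3*x*y + y^2 + 2*y

Degree: no degree-1 curve has this shape, so deg p = 2.
Observable constraints: it meets the x-axis at x = 0 (among the integer gridlines); among the integer gridlines, it crosses the y-axis at y ∈ {-2, 0}.
Together with the visible shape, these determine p as stated.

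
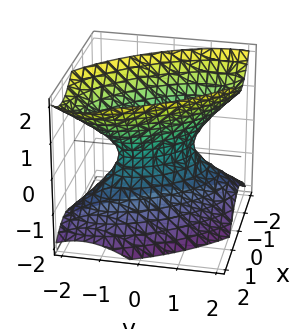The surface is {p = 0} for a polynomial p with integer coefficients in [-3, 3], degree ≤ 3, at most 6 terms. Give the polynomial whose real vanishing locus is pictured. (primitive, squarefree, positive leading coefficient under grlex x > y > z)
3*x^2 + 3*x*y + 2*y^2 - 2*z^2 - 1

(a) The degree is 2 — the shape is more complex than any degree-1 surface.
(b) Observable constraints: the surface avoids every integer z-axis point in the box.
(c) Fitting integer coefficients to these (and the overall shape) gives p.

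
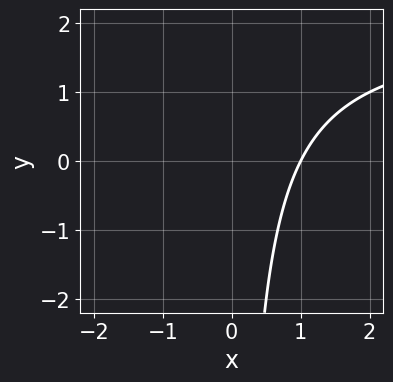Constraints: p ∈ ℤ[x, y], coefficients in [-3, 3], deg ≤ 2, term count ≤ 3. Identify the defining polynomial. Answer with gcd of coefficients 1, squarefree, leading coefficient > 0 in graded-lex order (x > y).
x*y - 2*x + 2

1. deg p = 2.
2. Against the integer gridlines: no y-intercept at any integer in the box; it meets the x-axis at x = 1 (among the integer gridlines).
3. Matching integer coefficients to the picture gives p.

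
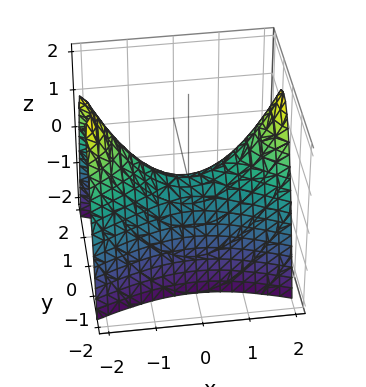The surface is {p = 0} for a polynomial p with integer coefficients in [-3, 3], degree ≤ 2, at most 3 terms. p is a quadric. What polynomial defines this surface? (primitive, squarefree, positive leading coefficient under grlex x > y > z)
Degree: a saddle surface; a quadric, so deg p = 2.
Symmetries: the y ↦ −y reflection is a symmetry, so y appears only in even powers; mirror symmetry x ↦ −x ⇒ only even powers of x.
Checking where it meets the axes: one z-axis crossing is at z = 0; one y-axis crossing is at y = 0; it crosses the x-axis at the gridline x = 0.
These observations pin down the coefficients.

x^2 - 3*y^2 - 2*z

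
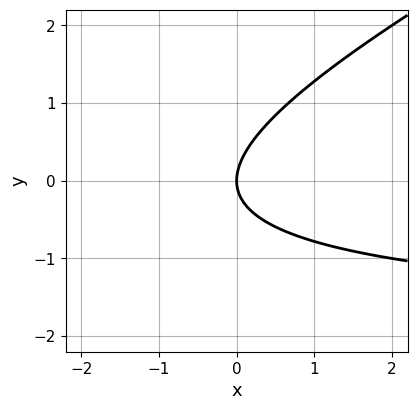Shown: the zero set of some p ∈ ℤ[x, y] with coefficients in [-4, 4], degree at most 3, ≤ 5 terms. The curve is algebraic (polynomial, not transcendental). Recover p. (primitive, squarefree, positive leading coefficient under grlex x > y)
The degree is 2 — no degree-1 curve has this shape.
Against the integer gridlines: it crosses the y-axis at the gridline y = 0; it crosses the x-axis at the gridline x = 0.
Putting this together gives p.

x*y - 2*y^2 + 2*x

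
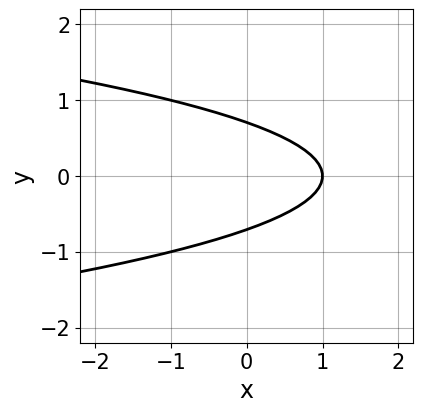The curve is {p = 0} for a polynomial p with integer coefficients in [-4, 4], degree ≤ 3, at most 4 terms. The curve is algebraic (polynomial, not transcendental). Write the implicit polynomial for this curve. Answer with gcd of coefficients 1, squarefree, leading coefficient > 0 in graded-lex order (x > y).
1. Degree: the shape is more complex than any degree-1 curve, so deg p = 2.
2. Symmetries: it's symmetric under y → −y, forcing even powers of y.
3. Observable constraints: it crosses the x-axis at the gridline x = 1.
4. The integer polynomial consistent with all of this is the stated p.

2*y^2 + x - 1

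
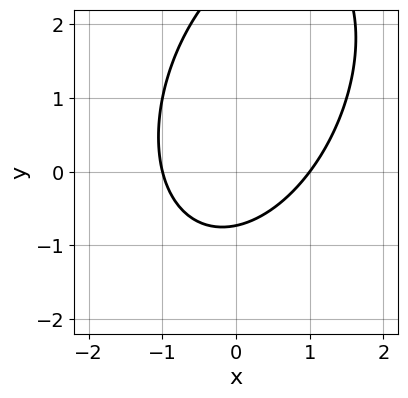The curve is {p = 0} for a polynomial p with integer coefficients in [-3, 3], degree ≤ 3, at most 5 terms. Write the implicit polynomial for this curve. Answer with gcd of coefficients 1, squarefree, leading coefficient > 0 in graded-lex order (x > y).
2*x^2 - x*y + y^2 - 2*y - 2

1. Degree: a generic line meets the curve in up to 2 points, so deg p = 2.
2. Observable constraints: the x-axis gridline crossings are at x ∈ {-1, 1}.
3. Together with the visible shape, these determine p as stated.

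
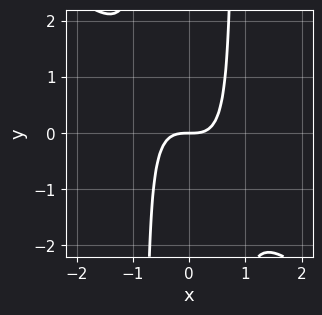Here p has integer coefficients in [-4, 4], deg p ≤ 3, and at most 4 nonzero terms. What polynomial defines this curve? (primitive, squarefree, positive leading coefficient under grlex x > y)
The degree is 3 — no degree-2 curve has this shape.
Checking where it meets the axes: it meets the y-axis at y = 0 (among the integer gridlines); one x-axis crossing is at x = 0.
Solving for integer coefficients yields p as stated.

3*x^3 + 3*x^2*y - 2*y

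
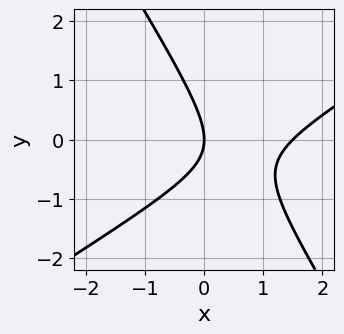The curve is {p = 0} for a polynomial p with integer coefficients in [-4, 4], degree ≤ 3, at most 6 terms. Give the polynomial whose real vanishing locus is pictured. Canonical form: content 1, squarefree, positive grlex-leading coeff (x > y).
2*x^2 - 2*x*y - 2*y^2 - 3*x

The degree is 2 — a generic line meets the curve in up to 2 points.
Against the integer gridlines: it meets the x-axis at x = 0 (among the integer gridlines); it meets the y-axis at y = 0 (among the integer gridlines).
Assembling these constraints gives the stated polynomial.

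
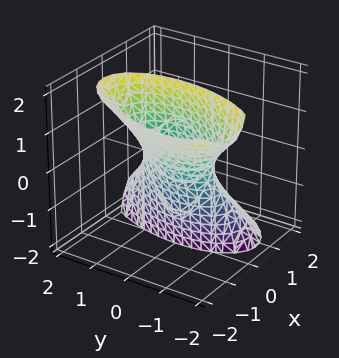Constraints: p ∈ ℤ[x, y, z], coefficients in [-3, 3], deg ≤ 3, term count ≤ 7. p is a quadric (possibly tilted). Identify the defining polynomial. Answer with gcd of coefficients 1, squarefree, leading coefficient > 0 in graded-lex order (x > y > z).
3*x^2 - x*y + 3*x*z + y^2 - 1

Degree: the shape is more complex than any degree-1 surface, so deg p = 2.
Checking where it meets the axes: among the integer gridlines, it crosses the y-axis at y ∈ {-1, 1}; the surface avoids every integer z-axis point in the box.
Fitting integer coefficients to these (and the overall shape) gives p.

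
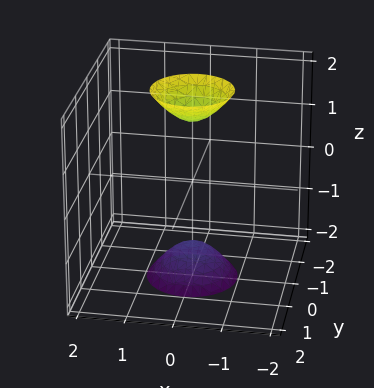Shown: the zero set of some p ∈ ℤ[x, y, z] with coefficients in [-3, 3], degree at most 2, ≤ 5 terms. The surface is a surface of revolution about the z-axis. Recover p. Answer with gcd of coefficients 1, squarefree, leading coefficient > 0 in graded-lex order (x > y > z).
3*x^2 + 3*y^2 - z^2 + 2

I count 2 distinct pieces.
The degree is 2 — no degree-1 surface has this shape.
By symmetry, the z-axis is an axis of rotation, so x and y enter only as x² + y².
Against the integer gridlines: the surface avoids every integer x-axis point in the box; a circular section at z = 2 has radius between 0 and 1; it misses every integer gridline on the y-axis.
Together with the visible shape, these determine p as stated.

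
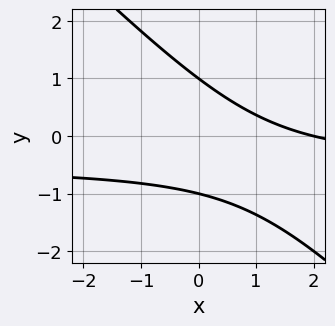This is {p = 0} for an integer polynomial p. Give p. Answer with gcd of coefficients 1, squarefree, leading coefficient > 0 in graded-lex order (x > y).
1. The degree is 2 — no degree-1 curve has this shape.
2. Reading off the gridlines: among the integer gridlines, it crosses the y-axis at y ∈ {-1, 1}; one x-axis crossing is at x = 2.
3. Matching integer coefficients to the picture gives p.

2*x*y + 2*y^2 + x - 2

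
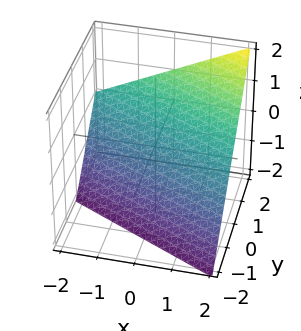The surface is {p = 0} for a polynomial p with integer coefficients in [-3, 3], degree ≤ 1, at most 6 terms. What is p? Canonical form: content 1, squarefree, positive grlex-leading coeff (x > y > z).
First, deg p = 1. Every cross-section is a straight line — this is a plane.
Then, from the axis intercepts and sections: it crosses the z-axis at the gridline z = -1; it meets the y-axis at y = 1 (among the integer gridlines); it crosses the x-axis at the gridline x = 2.
Finally, solving for integer coefficients yields p as stated.

x + 2*y - 2*z - 2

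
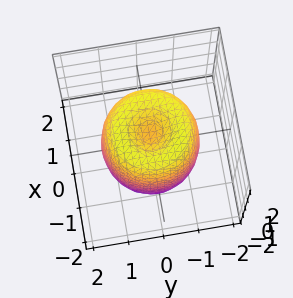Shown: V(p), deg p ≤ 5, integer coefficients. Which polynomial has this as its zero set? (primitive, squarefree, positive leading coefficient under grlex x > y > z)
2*x^4 + 4*x^2*y^2 + 2*y^4 - 3*x^2 - 3*y^2 + z^2 - 1

First, the degree is 4 — no degree-3 surface has this shape.
Then, symmetries: rotational symmetry about the z-axis ⇒ p depends on x, y only through x² + y².
Then, reading off the gridlines: the z-axis gridline crossings are at z ∈ {-1, 1}; a circular section at z = -1 has radius between 1 and 2.
Finally, assembling these constraints gives the stated polynomial.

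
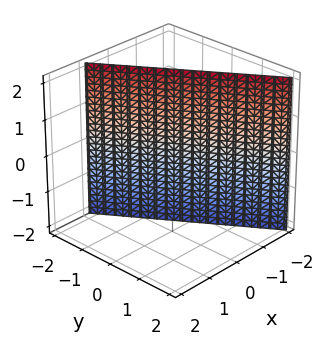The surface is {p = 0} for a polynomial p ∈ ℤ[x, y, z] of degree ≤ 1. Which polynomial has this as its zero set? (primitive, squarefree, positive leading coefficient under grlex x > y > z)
(a) deg p = 1.
(b) Reading off the gridlines: one y-axis crossing is at y = -1; the surface avoids every integer z-axis point in the box.
(c) Together with the visible shape, these determine p as stated.

3*x + 2*y + 2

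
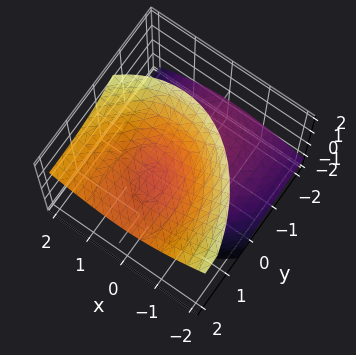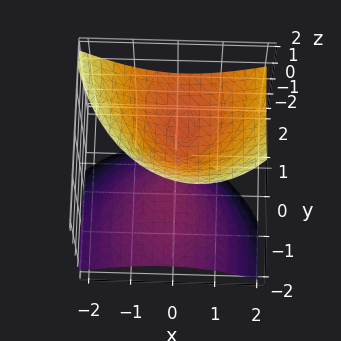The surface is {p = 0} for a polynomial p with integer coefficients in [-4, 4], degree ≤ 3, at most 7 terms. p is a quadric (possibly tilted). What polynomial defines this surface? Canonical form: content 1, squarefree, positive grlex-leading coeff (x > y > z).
1. I count 2 distinct pieces. Treating them together as one polynomial.
2. Degree: no degree-1 surface has this shape, so deg p = 2.
3. Checking where it meets the axes: it misses every integer gridline on the y-axis; the surface avoids every integer x-axis point in the box.
4. Together with the visible shape, these determine p as stated.

2*x^2 - x*z + y^2 - 3*y*z - 2*z^2 + 1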